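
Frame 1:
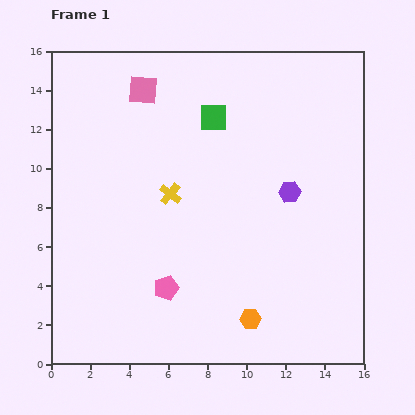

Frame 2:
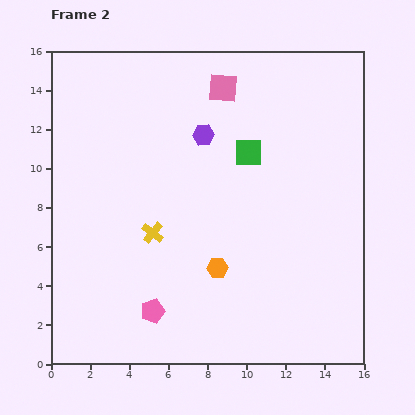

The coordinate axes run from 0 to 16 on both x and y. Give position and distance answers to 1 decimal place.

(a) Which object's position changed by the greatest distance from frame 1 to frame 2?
the purple hexagon

(moved 5.3; next 4.1)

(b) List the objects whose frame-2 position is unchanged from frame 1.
none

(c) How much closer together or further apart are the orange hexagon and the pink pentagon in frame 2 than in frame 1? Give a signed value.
-0.6

Distance in frame 1: 4.6. Distance in frame 2: 4.0.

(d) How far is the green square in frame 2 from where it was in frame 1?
2.5

The green square moved from (8.3, 12.6) to (10.1, 10.8), a distance of √(1.8² + 1.8²) ≈ 2.5.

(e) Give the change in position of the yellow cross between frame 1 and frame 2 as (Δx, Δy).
(-0.9, -2.0)

The yellow cross was at (6.1, 8.7) in frame 1 and (5.2, 6.7) in frame 2.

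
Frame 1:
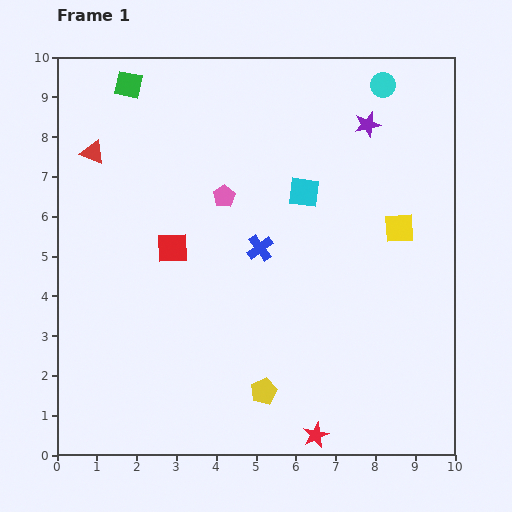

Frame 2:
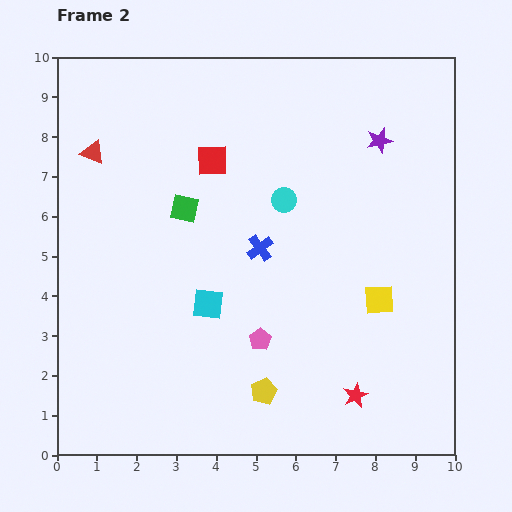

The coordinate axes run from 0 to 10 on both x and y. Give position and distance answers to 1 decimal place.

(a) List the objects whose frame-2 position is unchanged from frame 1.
the blue cross, the red triangle, the yellow pentagon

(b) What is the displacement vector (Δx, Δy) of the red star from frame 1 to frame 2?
(1.0, 1.0)

The red star was at (6.5, 0.5) in frame 1 and (7.5, 1.5) in frame 2.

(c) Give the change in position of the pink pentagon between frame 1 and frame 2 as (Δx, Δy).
(0.9, -3.6)

The pink pentagon was at (4.2, 6.5) in frame 1 and (5.1, 2.9) in frame 2.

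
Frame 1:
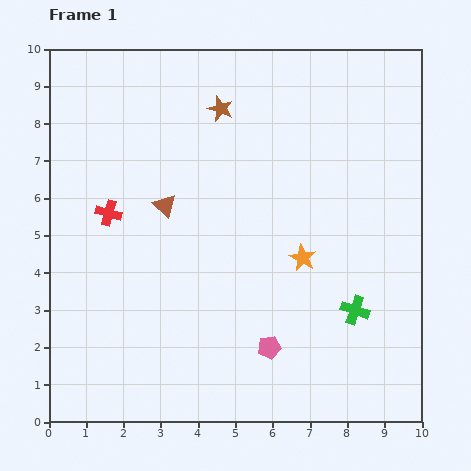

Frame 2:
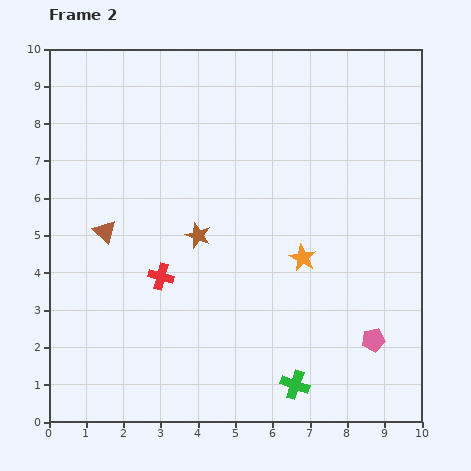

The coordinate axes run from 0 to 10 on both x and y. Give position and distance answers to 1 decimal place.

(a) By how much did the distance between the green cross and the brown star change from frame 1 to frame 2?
-1.7

Distance in frame 1: 6.5. Distance in frame 2: 4.8.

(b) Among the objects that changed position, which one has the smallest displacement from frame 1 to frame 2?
the brown triangle

(moved 1.7)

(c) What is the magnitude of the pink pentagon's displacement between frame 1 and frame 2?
2.8

The pink pentagon moved from (5.9, 2.0) to (8.7, 2.2), a distance of √(2.8² + 0.2²) ≈ 2.8.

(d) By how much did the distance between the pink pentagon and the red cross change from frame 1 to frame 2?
+0.3

Distance in frame 1: 5.6. Distance in frame 2: 5.9.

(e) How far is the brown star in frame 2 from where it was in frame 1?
3.5

The brown star moved from (4.6, 8.4) to (4.0, 5.0), a distance of √(0.6² + 3.4²) ≈ 3.5.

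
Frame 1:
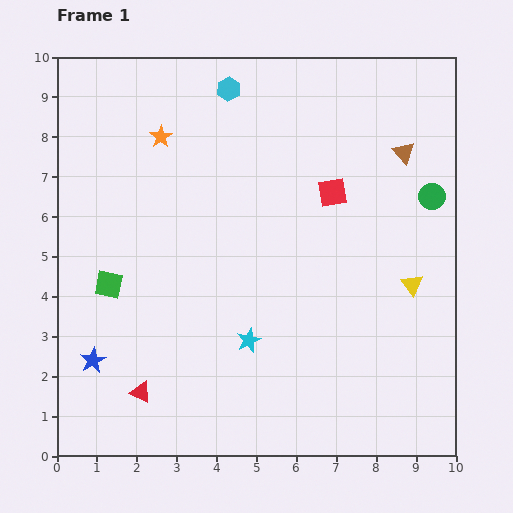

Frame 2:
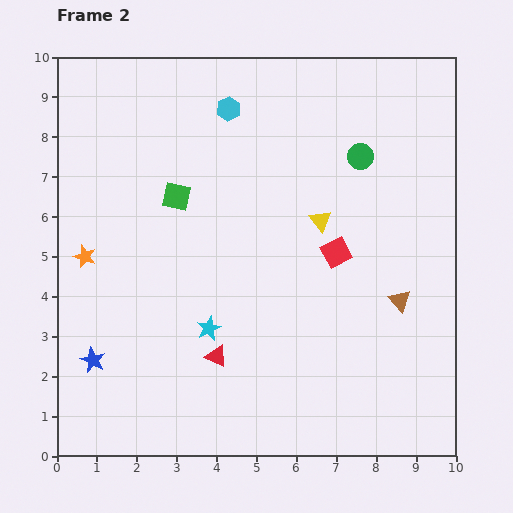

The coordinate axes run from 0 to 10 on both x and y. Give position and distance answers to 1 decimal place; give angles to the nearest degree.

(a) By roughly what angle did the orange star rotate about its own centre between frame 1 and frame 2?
18° counter-clockwise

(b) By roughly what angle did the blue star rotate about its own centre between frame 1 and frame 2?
19° counter-clockwise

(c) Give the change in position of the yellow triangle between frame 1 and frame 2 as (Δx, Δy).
(-2.3, 1.6)

The yellow triangle was at (8.9, 4.3) in frame 1 and (6.6, 5.9) in frame 2.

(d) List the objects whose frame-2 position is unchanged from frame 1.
the blue star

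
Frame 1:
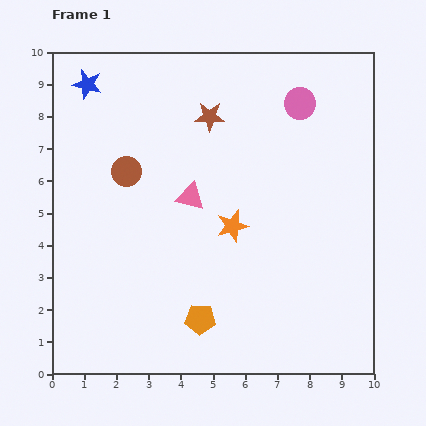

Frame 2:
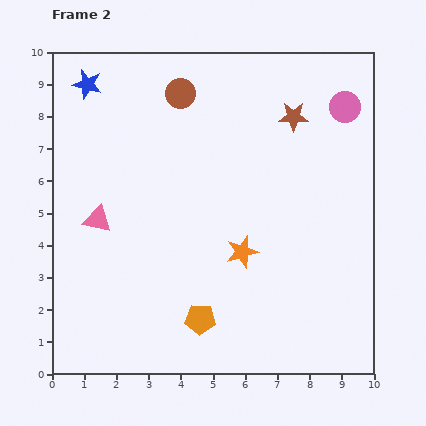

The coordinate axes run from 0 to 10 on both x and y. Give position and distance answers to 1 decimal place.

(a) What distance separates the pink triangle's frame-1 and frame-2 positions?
3.0

The pink triangle moved from (4.3, 5.5) to (1.4, 4.8), a distance of √(2.9² + 0.7²) ≈ 3.0.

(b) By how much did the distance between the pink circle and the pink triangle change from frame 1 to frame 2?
+4.0

Distance in frame 1: 4.5. Distance in frame 2: 8.5.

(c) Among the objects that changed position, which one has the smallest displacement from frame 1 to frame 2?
the orange star

(moved 0.9)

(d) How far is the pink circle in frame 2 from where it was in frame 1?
1.4

The pink circle moved from (7.7, 8.4) to (9.1, 8.3), a distance of √(1.4² + 0.1²) ≈ 1.4.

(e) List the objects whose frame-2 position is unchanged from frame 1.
the blue star, the orange pentagon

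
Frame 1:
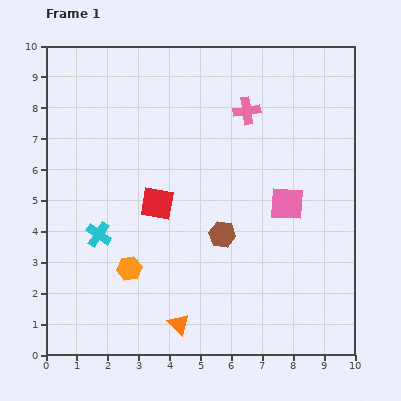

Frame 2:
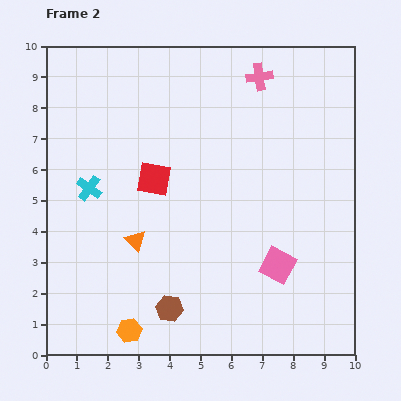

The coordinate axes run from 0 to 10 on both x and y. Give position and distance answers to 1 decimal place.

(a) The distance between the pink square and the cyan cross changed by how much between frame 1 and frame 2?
+0.4

Distance in frame 1: 6.2. Distance in frame 2: 6.6.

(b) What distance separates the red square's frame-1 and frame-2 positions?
0.8

The red square moved from (3.6, 4.9) to (3.5, 5.7), a distance of √(0.1² + 0.8²) ≈ 0.8.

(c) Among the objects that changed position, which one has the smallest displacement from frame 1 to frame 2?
the red square

(moved 0.8)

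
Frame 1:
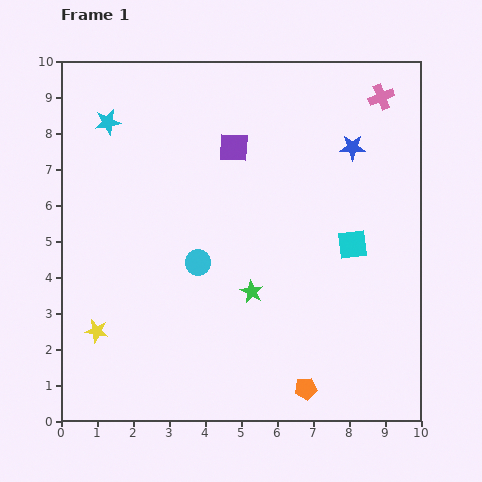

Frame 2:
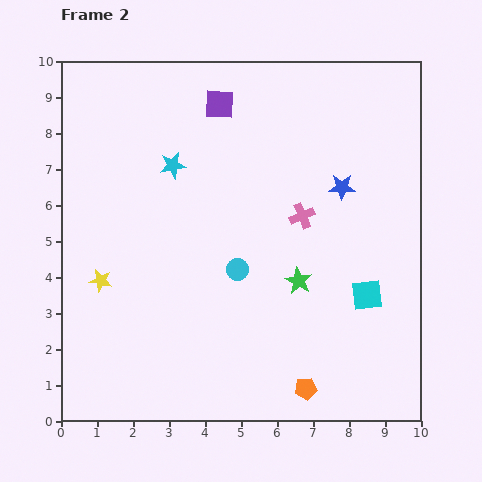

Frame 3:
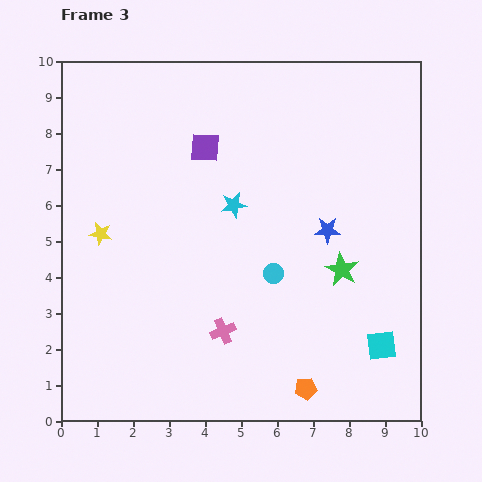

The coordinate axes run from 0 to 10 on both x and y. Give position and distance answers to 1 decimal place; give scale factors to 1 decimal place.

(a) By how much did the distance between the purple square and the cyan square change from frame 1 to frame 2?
+2.4

Distance in frame 1: 4.3. Distance in frame 2: 6.7.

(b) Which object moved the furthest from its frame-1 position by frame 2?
the pink cross

(moved 4.0; next 2.2)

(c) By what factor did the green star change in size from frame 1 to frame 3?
1.5×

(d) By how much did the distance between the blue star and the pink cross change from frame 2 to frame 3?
+2.6

Distance in frame 2: 1.4. Distance in frame 3: 4.0.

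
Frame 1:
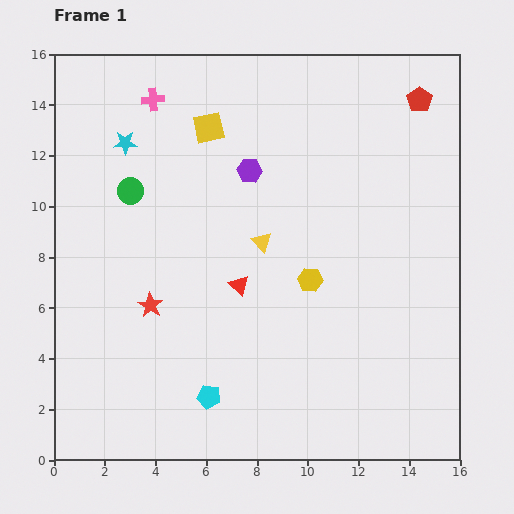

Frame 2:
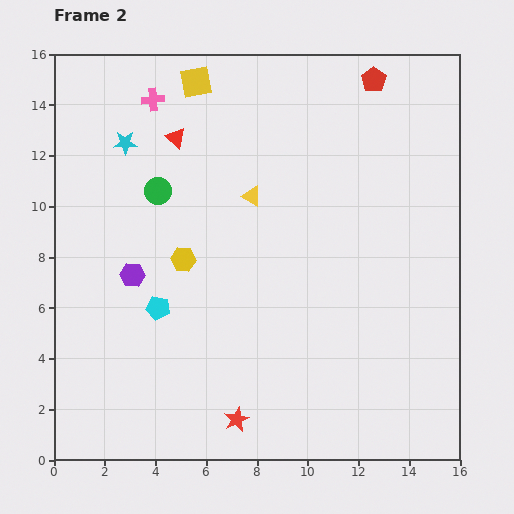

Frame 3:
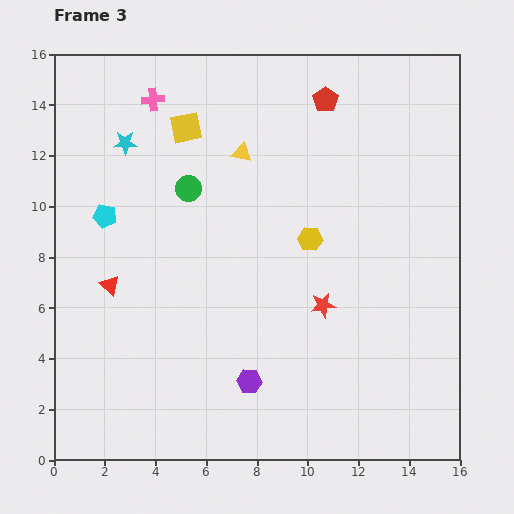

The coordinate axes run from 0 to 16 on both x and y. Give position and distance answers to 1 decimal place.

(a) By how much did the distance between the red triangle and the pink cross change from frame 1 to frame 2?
-6.4

Distance in frame 1: 8.1. Distance in frame 2: 1.7.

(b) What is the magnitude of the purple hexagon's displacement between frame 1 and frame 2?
6.2

The purple hexagon moved from (7.7, 11.4) to (3.1, 7.3), a distance of √(4.6² + 4.1²) ≈ 6.2.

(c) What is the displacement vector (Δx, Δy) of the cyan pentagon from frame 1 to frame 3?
(-4.1, 7.1)

The cyan pentagon was at (6.1, 2.5) in frame 1 and (2.0, 9.6) in frame 3.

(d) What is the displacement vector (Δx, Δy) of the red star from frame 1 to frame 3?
(6.8, 0.0)

The red star was at (3.8, 6.1) in frame 1 and (10.6, 6.1) in frame 3.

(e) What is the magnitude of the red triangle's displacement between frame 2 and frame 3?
6.4

The red triangle moved from (4.8, 12.7) to (2.2, 6.9), a distance of √(2.6² + 5.8²) ≈ 6.4.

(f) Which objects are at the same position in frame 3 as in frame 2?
the cyan star, the pink cross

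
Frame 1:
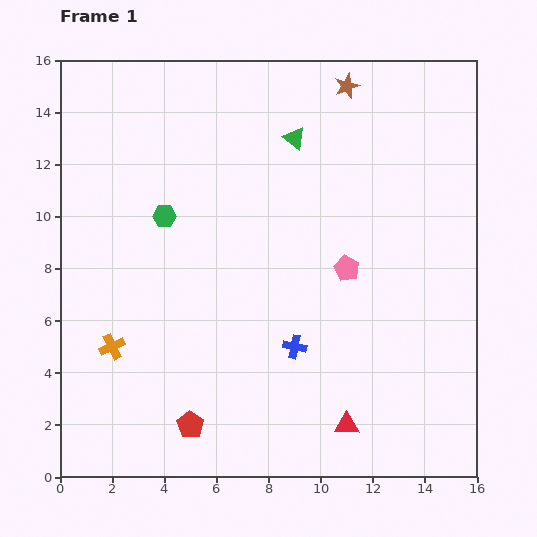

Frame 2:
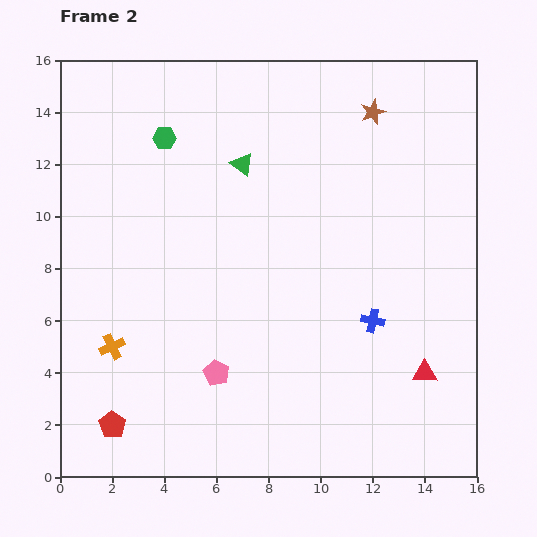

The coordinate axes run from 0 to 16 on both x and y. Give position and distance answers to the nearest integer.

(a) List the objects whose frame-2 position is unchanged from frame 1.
the orange cross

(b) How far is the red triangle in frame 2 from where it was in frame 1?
4

The red triangle moved from (11, 2) to (14, 4), a distance of √(3² + 2²) ≈ 4.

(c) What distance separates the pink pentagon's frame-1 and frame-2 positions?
6

The pink pentagon moved from (11, 8) to (6, 4), a distance of √(5² + 4²) ≈ 6.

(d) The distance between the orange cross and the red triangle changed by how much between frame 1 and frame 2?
+3

Distance in frame 1: 9. Distance in frame 2: 12.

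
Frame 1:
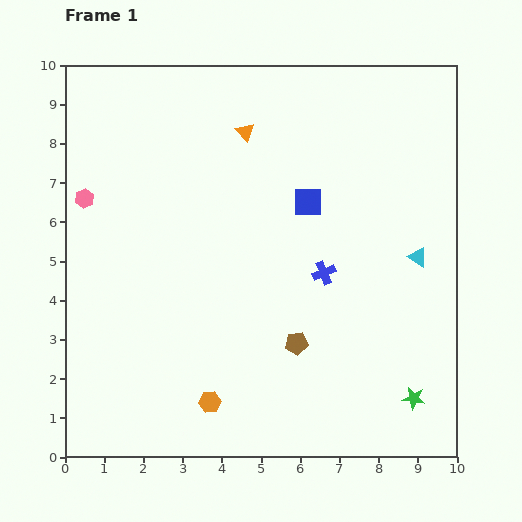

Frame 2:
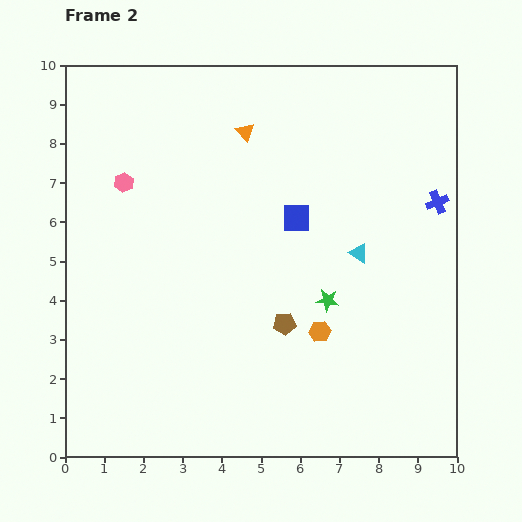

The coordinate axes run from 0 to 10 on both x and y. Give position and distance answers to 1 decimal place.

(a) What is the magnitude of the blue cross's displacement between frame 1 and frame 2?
3.4

The blue cross moved from (6.6, 4.7) to (9.5, 6.5), a distance of √(2.9² + 1.8²) ≈ 3.4.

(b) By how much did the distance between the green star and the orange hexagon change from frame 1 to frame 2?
-4.4

Distance in frame 1: 5.2. Distance in frame 2: 0.8.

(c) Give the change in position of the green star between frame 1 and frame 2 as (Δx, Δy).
(-2.2, 2.5)

The green star was at (8.9, 1.5) in frame 1 and (6.7, 4.0) in frame 2.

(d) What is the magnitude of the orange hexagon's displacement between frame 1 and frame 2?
3.3

The orange hexagon moved from (3.7, 1.4) to (6.5, 3.2), a distance of √(2.8² + 1.8²) ≈ 3.3.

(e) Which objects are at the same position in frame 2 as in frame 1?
the orange triangle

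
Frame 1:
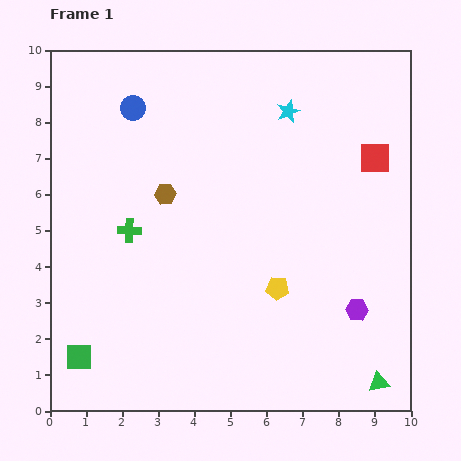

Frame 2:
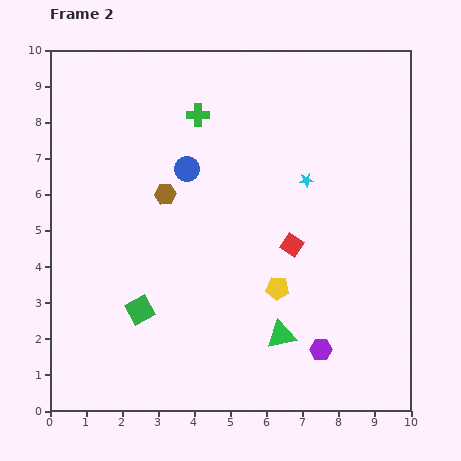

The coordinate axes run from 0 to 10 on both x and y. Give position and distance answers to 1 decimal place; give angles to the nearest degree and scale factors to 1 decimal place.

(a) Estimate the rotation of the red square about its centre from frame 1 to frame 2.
33° clockwise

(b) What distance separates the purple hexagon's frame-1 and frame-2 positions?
1.5

The purple hexagon moved from (8.5, 2.8) to (7.5, 1.7), a distance of √(1.0² + 1.1²) ≈ 1.5.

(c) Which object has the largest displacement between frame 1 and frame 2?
the green cross

(moved 3.7; next 3.3)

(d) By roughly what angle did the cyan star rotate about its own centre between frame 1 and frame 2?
17° clockwise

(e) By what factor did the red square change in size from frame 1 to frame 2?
0.7×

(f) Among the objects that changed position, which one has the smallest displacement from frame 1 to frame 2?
the purple hexagon

(moved 1.5)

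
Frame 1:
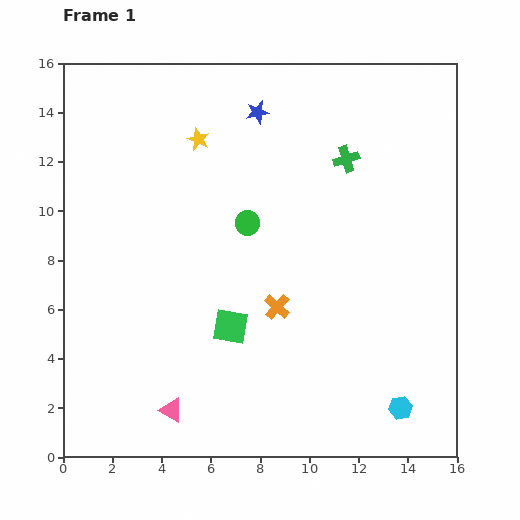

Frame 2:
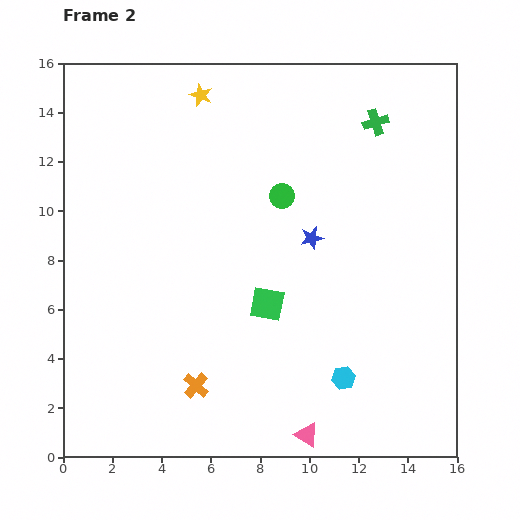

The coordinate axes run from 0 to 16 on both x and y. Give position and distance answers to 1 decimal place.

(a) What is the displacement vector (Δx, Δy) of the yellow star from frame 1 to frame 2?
(0.1, 1.8)

The yellow star was at (5.5, 12.9) in frame 1 and (5.6, 14.7) in frame 2.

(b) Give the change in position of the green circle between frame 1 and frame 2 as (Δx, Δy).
(1.4, 1.1)

The green circle was at (7.5, 9.5) in frame 1 and (8.9, 10.6) in frame 2.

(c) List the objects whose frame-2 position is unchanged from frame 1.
none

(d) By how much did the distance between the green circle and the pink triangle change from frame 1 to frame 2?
+1.6

Distance in frame 1: 8.2. Distance in frame 2: 9.8.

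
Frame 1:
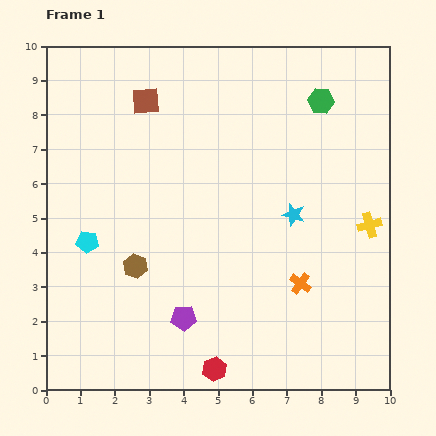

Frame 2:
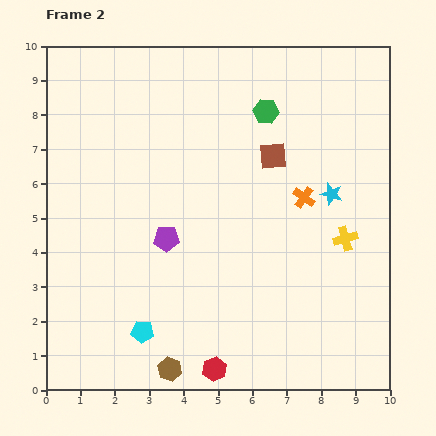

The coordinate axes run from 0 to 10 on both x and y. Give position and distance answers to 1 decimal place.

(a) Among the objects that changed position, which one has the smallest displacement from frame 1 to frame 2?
the yellow cross

(moved 0.8)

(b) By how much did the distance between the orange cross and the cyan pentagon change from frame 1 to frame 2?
-0.2

Distance in frame 1: 6.3. Distance in frame 2: 6.1.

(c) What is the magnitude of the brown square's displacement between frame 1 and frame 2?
4.0

The brown square moved from (2.9, 8.4) to (6.6, 6.8), a distance of √(3.7² + 1.6²) ≈ 4.0.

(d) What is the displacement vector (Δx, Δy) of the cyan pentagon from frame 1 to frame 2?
(1.6, -2.6)

The cyan pentagon was at (1.2, 4.3) in frame 1 and (2.8, 1.7) in frame 2.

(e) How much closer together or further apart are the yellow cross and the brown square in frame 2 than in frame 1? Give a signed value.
-4.2

Distance in frame 1: 7.4. Distance in frame 2: 3.2.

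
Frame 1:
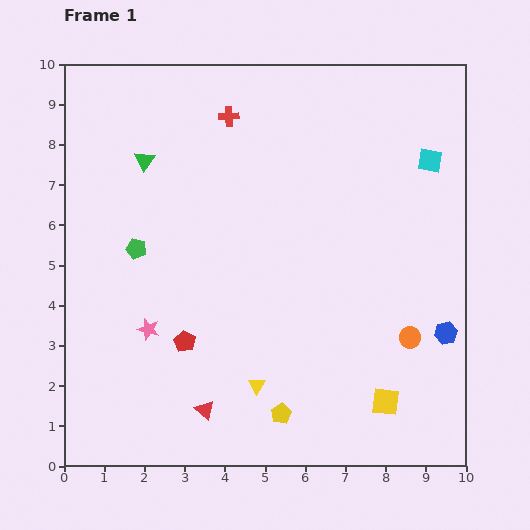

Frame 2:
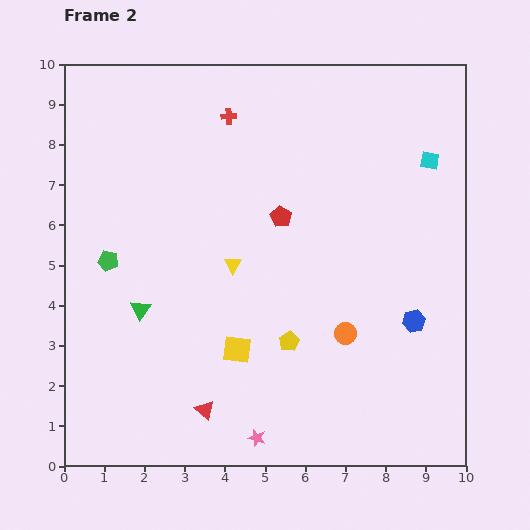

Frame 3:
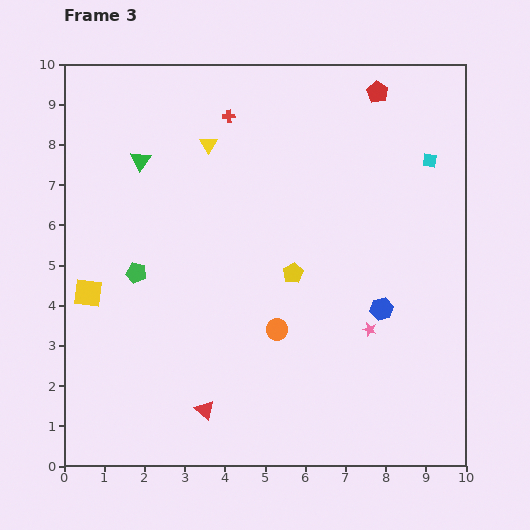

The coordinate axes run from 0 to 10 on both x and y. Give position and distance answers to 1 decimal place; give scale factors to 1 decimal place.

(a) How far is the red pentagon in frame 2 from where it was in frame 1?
3.9

The red pentagon moved from (3.0, 3.1) to (5.4, 6.2), a distance of √(2.4² + 3.1²) ≈ 3.9.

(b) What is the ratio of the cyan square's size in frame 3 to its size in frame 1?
0.6×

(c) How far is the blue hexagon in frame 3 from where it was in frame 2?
0.9

The blue hexagon moved from (8.7, 3.6) to (7.9, 3.9), a distance of √(0.8² + 0.3²) ≈ 0.9.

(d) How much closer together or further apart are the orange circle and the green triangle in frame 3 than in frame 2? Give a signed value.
+0.3

Distance in frame 2: 5.1. Distance in frame 3: 5.4.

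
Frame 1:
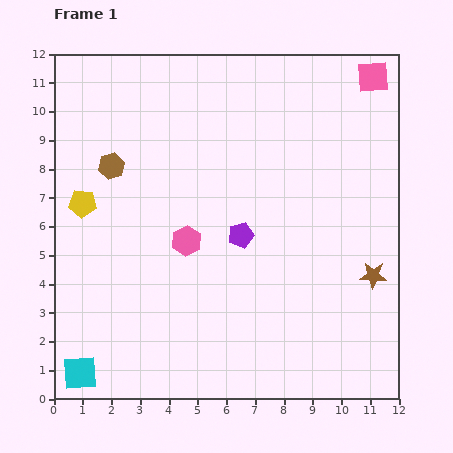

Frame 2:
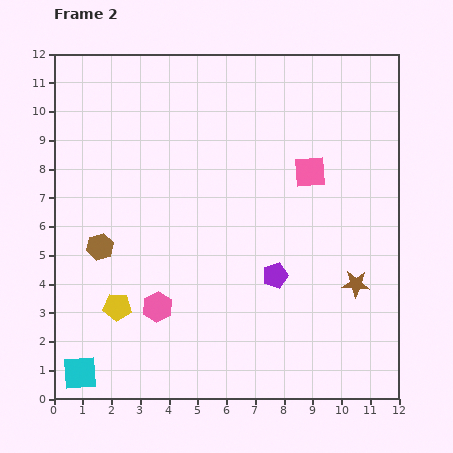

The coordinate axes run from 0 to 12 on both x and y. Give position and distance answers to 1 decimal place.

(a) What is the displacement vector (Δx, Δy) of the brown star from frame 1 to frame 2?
(-0.6, -0.3)

The brown star was at (11.1, 4.3) in frame 1 and (10.5, 4.0) in frame 2.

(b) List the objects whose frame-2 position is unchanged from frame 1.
the cyan square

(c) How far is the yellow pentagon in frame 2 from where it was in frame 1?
3.8

The yellow pentagon moved from (1.0, 6.8) to (2.2, 3.2), a distance of √(1.2² + 3.6²) ≈ 3.8.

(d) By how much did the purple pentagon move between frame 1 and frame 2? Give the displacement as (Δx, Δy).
(1.2, -1.4)

The purple pentagon was at (6.5, 5.7) in frame 1 and (7.7, 4.3) in frame 2.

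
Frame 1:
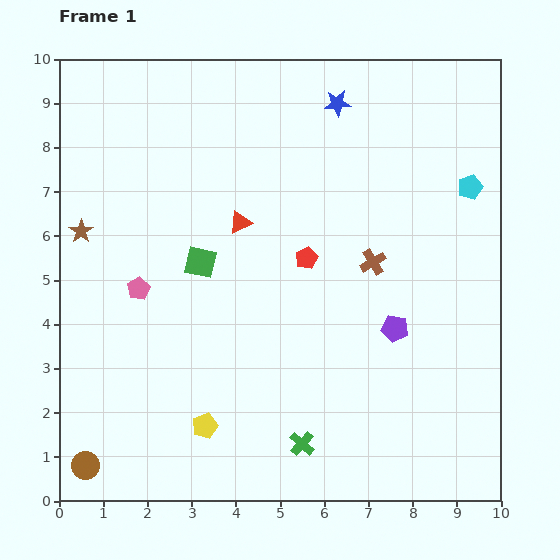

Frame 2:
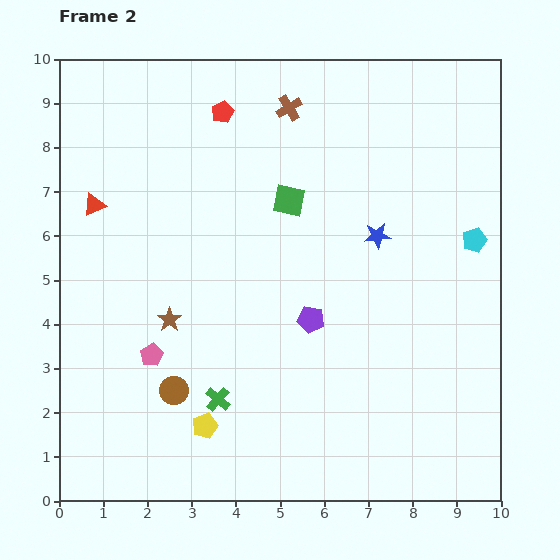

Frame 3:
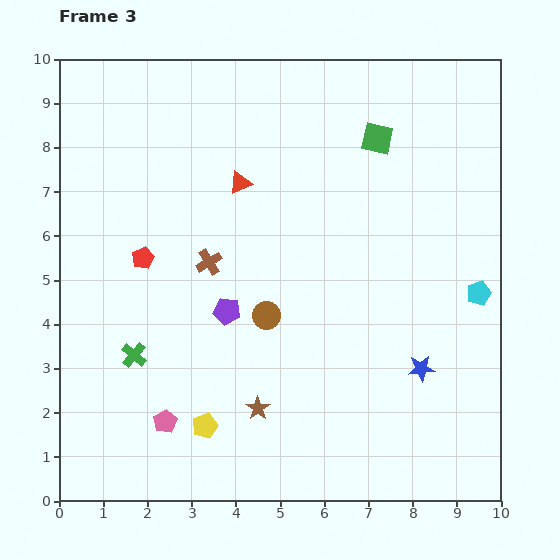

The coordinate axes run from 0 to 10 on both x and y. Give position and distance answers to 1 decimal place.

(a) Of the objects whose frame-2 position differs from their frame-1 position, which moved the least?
the cyan pentagon

(moved 1.2)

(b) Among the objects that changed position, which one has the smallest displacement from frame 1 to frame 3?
the red triangle

(moved 0.9)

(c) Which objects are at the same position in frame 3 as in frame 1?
the yellow pentagon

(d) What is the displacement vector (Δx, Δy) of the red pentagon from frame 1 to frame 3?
(-3.7, 0.0)

The red pentagon was at (5.6, 5.5) in frame 1 and (1.9, 5.5) in frame 3.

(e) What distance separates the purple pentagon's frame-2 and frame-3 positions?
1.9

The purple pentagon moved from (5.7, 4.1) to (3.8, 4.3), a distance of √(1.9² + 0.2²) ≈ 1.9.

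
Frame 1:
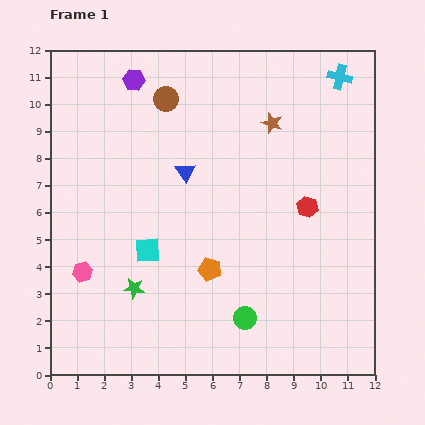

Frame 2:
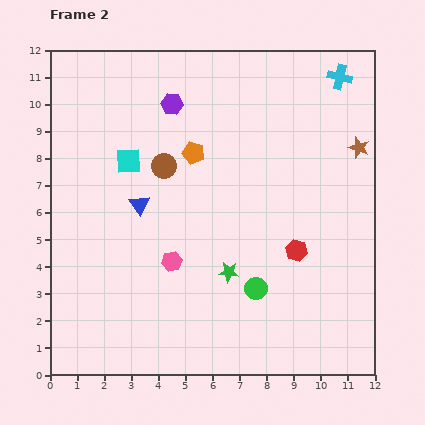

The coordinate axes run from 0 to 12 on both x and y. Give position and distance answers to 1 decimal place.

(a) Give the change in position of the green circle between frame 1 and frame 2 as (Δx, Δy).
(0.4, 1.1)

The green circle was at (7.2, 2.1) in frame 1 and (7.6, 3.2) in frame 2.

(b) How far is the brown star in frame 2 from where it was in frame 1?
3.3

The brown star moved from (8.2, 9.3) to (11.4, 8.4), a distance of √(3.2² + 0.9²) ≈ 3.3.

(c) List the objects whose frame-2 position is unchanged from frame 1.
the cyan cross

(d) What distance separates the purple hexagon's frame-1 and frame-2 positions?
1.7

The purple hexagon moved from (3.1, 10.9) to (4.5, 10.0), a distance of √(1.4² + 0.9²) ≈ 1.7.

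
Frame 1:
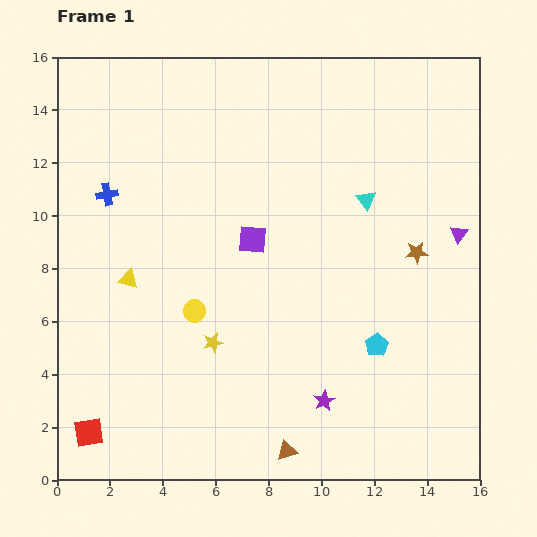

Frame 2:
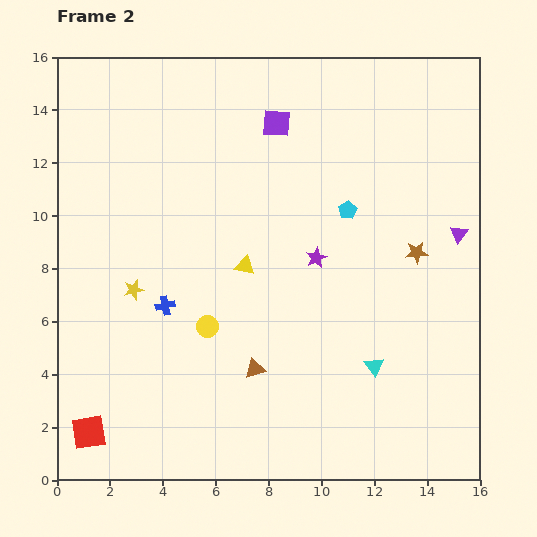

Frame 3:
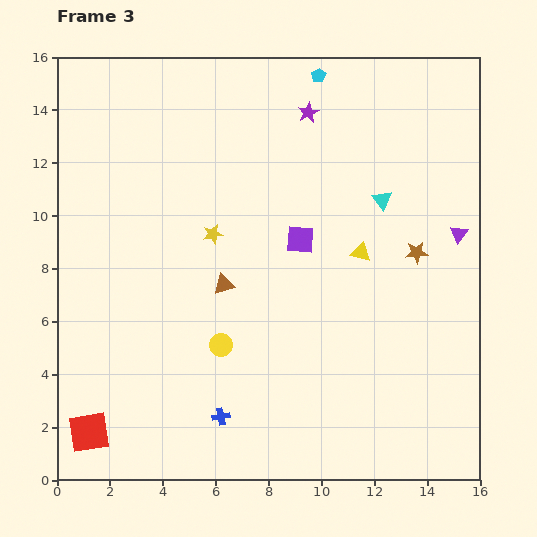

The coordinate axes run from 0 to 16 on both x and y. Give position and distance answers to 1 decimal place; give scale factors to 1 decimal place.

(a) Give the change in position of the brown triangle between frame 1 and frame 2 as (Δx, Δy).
(-1.2, 3.1)

The brown triangle was at (8.7, 1.1) in frame 1 and (7.5, 4.2) in frame 2.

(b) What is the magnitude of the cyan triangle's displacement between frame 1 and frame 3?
0.6

The cyan triangle moved from (11.7, 10.6) to (12.3, 10.6), a distance of √(0.6² + 0.0²) ≈ 0.6.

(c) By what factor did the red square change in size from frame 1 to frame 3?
1.4×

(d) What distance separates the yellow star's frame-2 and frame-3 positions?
3.7

The yellow star moved from (2.9, 7.2) to (5.9, 9.3), a distance of √(3.0² + 2.1²) ≈ 3.7.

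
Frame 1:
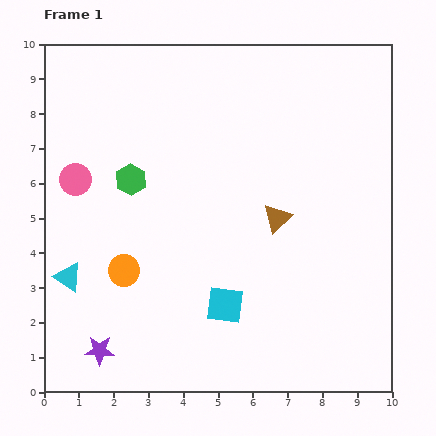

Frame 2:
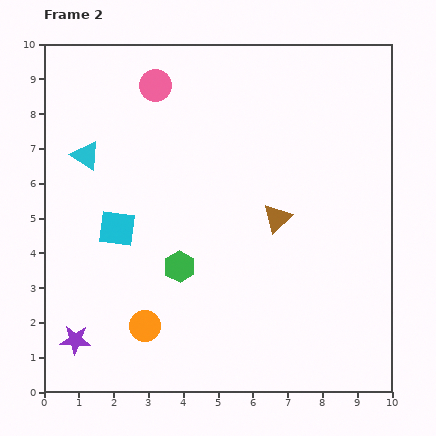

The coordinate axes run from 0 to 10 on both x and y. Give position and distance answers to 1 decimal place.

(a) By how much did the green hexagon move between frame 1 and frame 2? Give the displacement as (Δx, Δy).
(1.4, -2.5)

The green hexagon was at (2.5, 6.1) in frame 1 and (3.9, 3.6) in frame 2.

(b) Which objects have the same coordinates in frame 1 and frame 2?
the brown triangle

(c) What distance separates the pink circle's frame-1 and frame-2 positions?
3.5

The pink circle moved from (0.9, 6.1) to (3.2, 8.8), a distance of √(2.3² + 2.7²) ≈ 3.5.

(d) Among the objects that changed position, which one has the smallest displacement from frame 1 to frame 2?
the purple star

(moved 0.8)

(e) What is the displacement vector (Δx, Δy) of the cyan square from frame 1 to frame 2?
(-3.1, 2.2)

The cyan square was at (5.2, 2.5) in frame 1 and (2.1, 4.7) in frame 2.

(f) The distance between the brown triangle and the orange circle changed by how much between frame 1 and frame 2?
+0.3

Distance in frame 1: 4.6. Distance in frame 2: 4.9.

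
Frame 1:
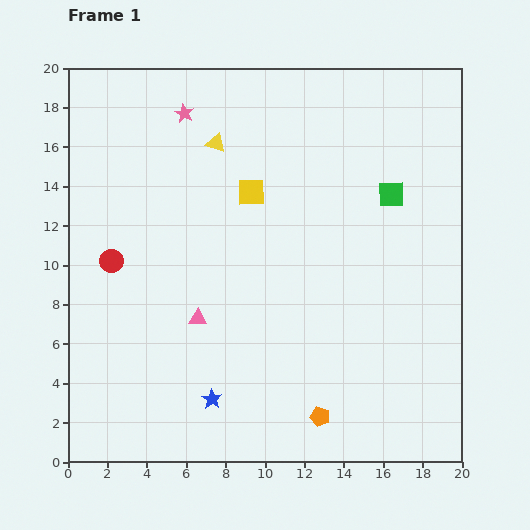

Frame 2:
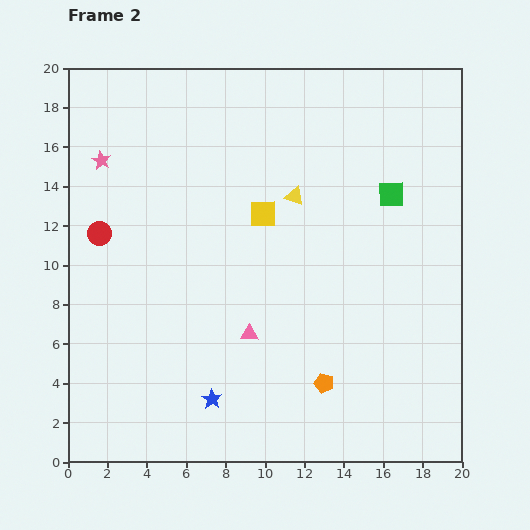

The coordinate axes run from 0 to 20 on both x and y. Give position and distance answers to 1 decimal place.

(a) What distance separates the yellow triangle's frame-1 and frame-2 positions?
4.8

The yellow triangle moved from (7.5, 16.2) to (11.5, 13.5), a distance of √(4.0² + 2.7²) ≈ 4.8.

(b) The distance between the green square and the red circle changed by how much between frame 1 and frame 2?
+0.3

Distance in frame 1: 14.6. Distance in frame 2: 14.9.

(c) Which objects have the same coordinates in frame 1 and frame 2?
the blue star, the green square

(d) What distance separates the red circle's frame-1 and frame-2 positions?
1.5

The red circle moved from (2.2, 10.2) to (1.6, 11.6), a distance of √(0.6² + 1.4²) ≈ 1.5.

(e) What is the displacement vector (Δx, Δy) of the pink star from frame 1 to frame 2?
(-4.2, -2.4)

The pink star was at (5.9, 17.7) in frame 1 and (1.7, 15.3) in frame 2.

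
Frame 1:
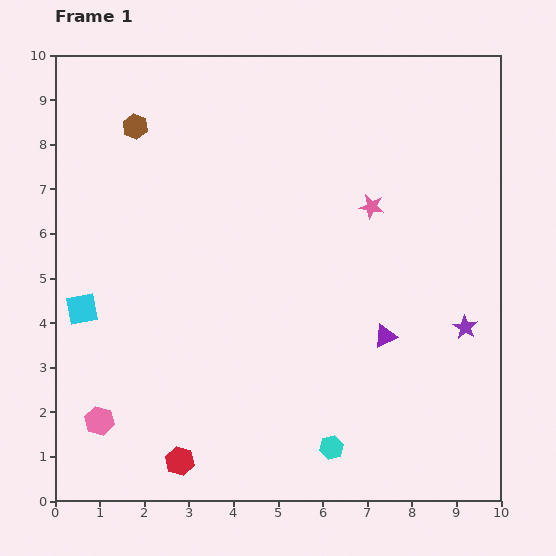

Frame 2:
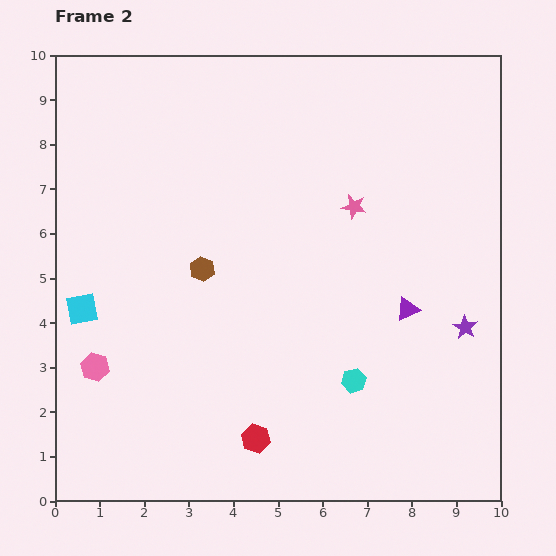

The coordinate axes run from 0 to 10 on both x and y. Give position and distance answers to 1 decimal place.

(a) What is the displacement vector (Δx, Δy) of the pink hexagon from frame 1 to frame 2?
(-0.1, 1.2)

The pink hexagon was at (1.0, 1.8) in frame 1 and (0.9, 3.0) in frame 2.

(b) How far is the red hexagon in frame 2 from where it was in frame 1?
1.8

The red hexagon moved from (2.8, 0.9) to (4.5, 1.4), a distance of √(1.7² + 0.5²) ≈ 1.8.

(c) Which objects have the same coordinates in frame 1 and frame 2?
the cyan square, the purple star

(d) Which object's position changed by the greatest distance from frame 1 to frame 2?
the brown hexagon

(moved 3.5; next 1.8)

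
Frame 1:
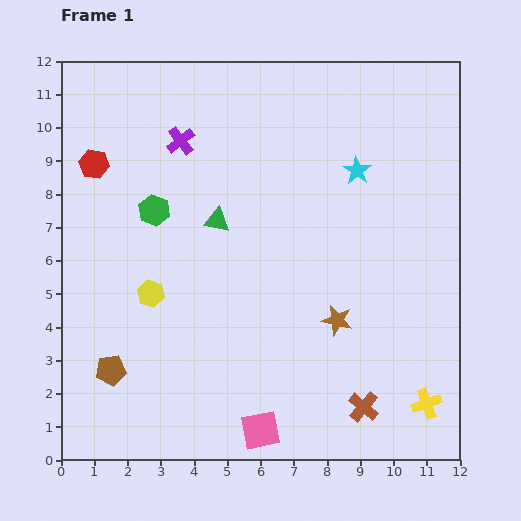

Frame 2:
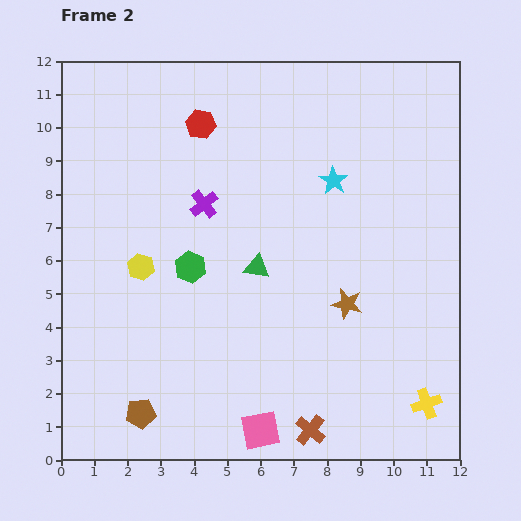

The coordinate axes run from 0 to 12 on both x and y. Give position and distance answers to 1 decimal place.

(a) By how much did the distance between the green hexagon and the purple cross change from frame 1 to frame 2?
-0.3

Distance in frame 1: 2.2. Distance in frame 2: 1.9.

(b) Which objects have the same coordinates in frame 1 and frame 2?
the pink square, the yellow cross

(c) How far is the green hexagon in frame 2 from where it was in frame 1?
2.0

The green hexagon moved from (2.8, 7.5) to (3.9, 5.8), a distance of √(1.1² + 1.7²) ≈ 2.0.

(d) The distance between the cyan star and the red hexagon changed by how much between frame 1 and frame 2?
-3.6

Distance in frame 1: 7.9. Distance in frame 2: 4.3.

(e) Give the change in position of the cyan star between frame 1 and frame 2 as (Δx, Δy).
(-0.7, -0.3)

The cyan star was at (8.9, 8.7) in frame 1 and (8.2, 8.4) in frame 2.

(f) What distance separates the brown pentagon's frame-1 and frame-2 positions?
1.6

The brown pentagon moved from (1.5, 2.7) to (2.4, 1.4), a distance of √(0.9² + 1.3²) ≈ 1.6.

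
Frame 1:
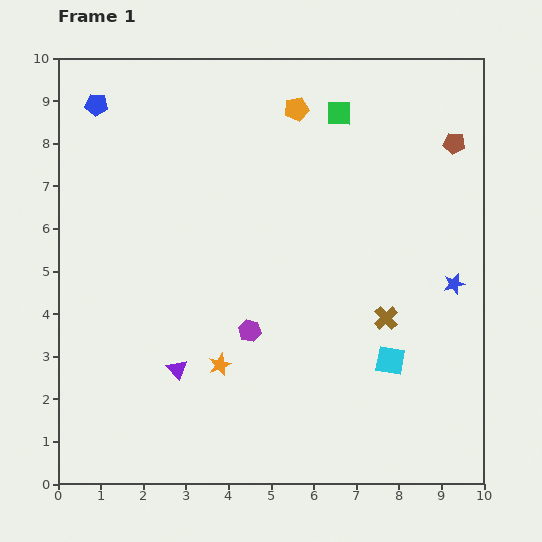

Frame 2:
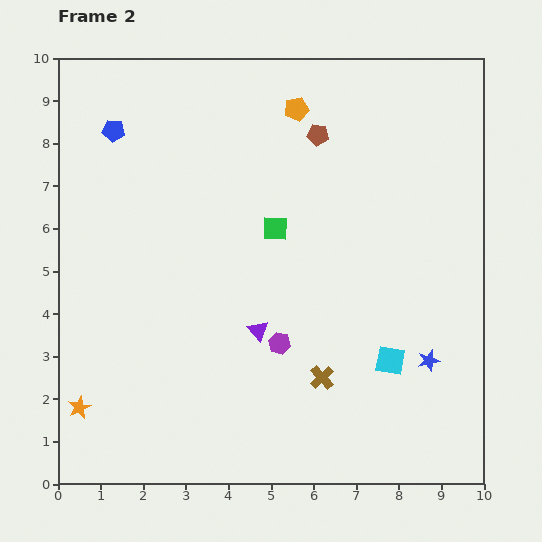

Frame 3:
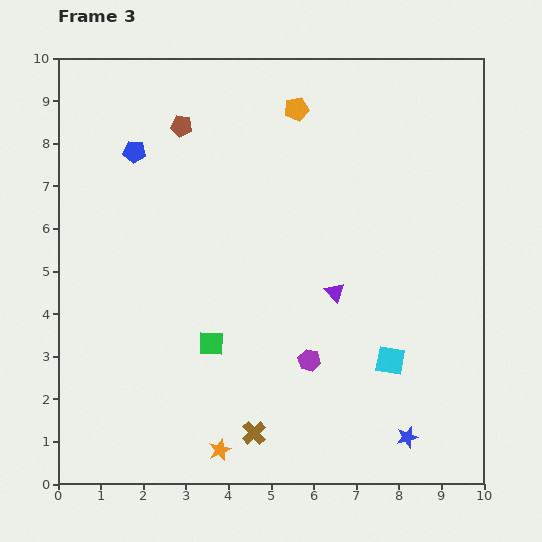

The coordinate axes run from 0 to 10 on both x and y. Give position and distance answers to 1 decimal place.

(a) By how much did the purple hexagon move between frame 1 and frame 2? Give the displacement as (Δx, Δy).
(0.7, -0.3)

The purple hexagon was at (4.5, 3.6) in frame 1 and (5.2, 3.3) in frame 2.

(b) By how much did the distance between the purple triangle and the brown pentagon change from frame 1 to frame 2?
-3.6

Distance in frame 1: 8.4. Distance in frame 2: 4.8.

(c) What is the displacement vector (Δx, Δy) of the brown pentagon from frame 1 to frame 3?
(-6.4, 0.4)

The brown pentagon was at (9.3, 8.0) in frame 1 and (2.9, 8.4) in frame 3.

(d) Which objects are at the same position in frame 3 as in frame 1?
the cyan square, the orange pentagon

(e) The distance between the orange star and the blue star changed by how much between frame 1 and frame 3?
-1.4

Distance in frame 1: 5.8. Distance in frame 3: 4.4.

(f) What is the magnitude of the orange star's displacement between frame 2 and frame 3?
3.4

The orange star moved from (0.5, 1.8) to (3.8, 0.8), a distance of √(3.3² + 1.0²) ≈ 3.4.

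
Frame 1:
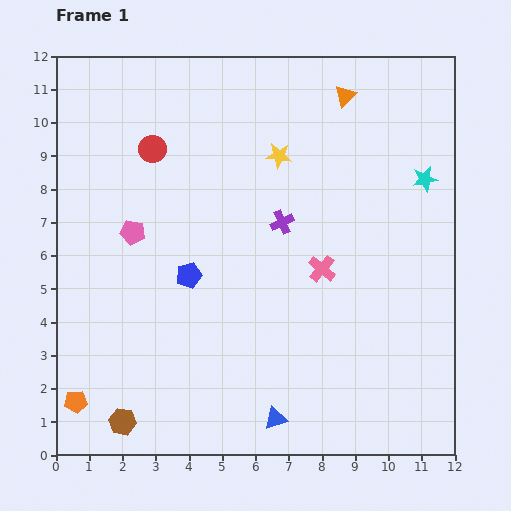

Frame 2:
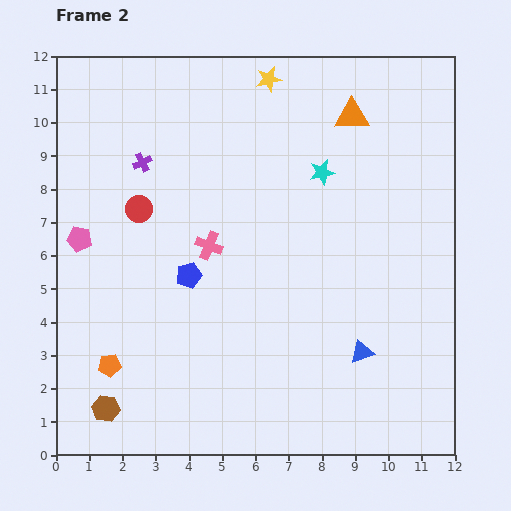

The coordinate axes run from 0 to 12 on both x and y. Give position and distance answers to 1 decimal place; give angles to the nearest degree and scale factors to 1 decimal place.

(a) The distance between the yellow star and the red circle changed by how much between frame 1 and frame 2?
+1.7

Distance in frame 1: 3.8. Distance in frame 2: 5.5.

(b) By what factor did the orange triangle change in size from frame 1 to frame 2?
1.6×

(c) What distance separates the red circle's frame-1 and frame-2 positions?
1.8

The red circle moved from (2.9, 9.2) to (2.5, 7.4), a distance of √(0.4² + 1.8²) ≈ 1.8.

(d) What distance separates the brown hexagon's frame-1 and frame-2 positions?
0.6

The brown hexagon moved from (2.0, 1.0) to (1.5, 1.4), a distance of √(0.5² + 0.4²) ≈ 0.6.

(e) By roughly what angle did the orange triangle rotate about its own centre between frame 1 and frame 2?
44° clockwise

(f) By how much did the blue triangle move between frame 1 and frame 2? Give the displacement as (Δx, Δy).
(2.6, 2.0)

The blue triangle was at (6.6, 1.1) in frame 1 and (9.2, 3.1) in frame 2.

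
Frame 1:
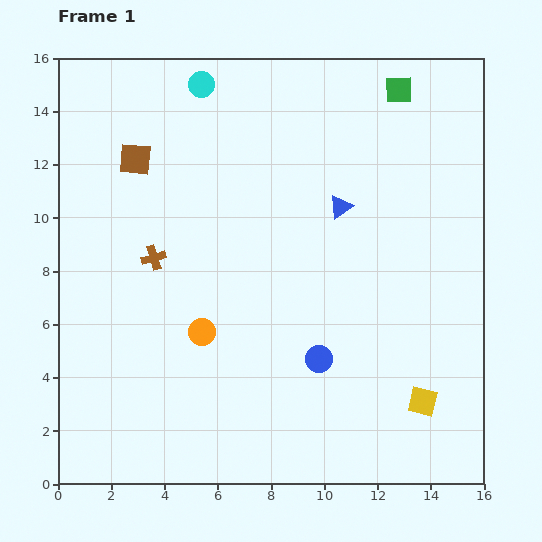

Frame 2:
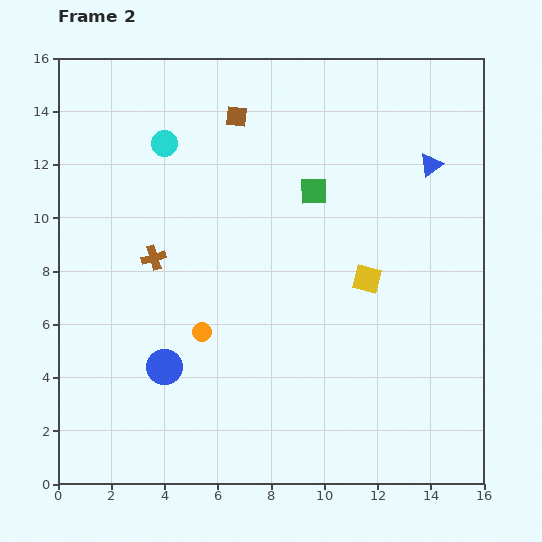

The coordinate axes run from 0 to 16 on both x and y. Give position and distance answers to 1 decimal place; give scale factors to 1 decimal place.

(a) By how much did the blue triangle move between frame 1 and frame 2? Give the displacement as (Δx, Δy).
(3.4, 1.6)

The blue triangle was at (10.6, 10.4) in frame 1 and (14.0, 12.0) in frame 2.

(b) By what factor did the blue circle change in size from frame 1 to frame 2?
1.3×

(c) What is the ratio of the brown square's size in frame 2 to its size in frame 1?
0.6×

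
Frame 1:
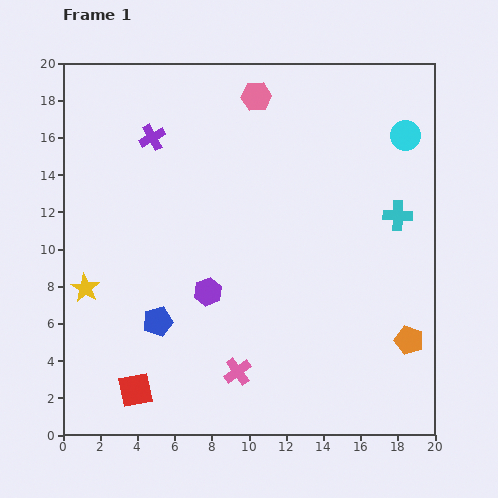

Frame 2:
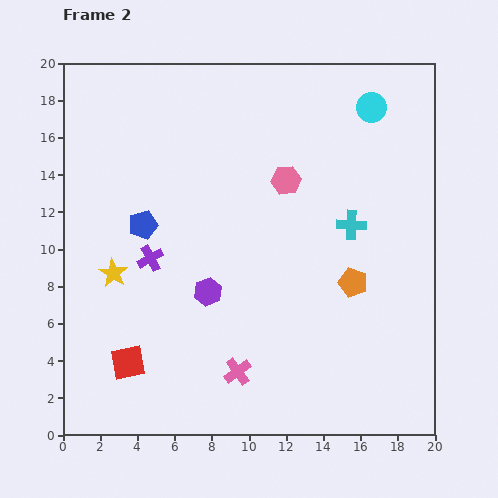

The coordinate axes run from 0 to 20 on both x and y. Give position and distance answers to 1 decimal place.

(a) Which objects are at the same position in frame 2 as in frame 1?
the pink cross, the purple hexagon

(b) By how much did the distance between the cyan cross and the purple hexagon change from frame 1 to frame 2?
-2.5

Distance in frame 1: 11.0. Distance in frame 2: 8.5.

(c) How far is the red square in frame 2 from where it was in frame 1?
1.6

The red square moved from (3.9, 2.4) to (3.5, 3.9), a distance of √(0.4² + 1.5²) ≈ 1.6.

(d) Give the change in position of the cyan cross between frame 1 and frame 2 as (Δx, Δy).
(-2.5, -0.5)

The cyan cross was at (18.0, 11.8) in frame 1 and (15.5, 11.3) in frame 2.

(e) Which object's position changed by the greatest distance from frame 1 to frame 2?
the purple cross

(moved 6.5; next 5.3)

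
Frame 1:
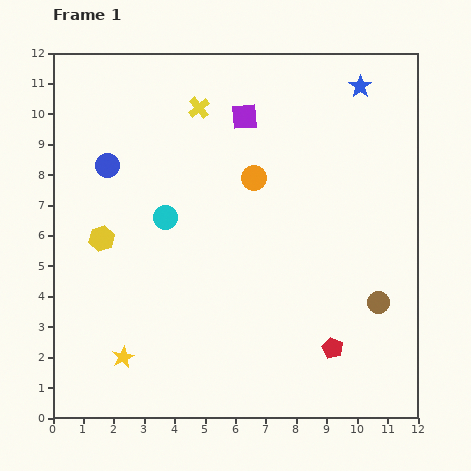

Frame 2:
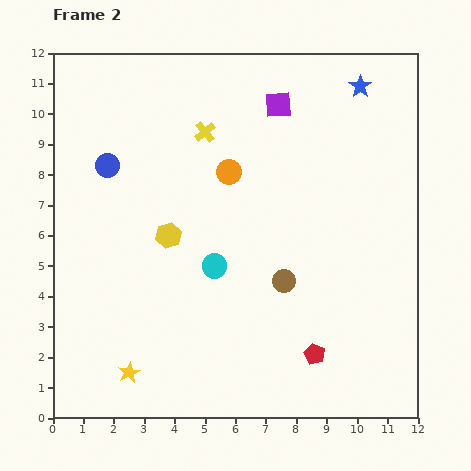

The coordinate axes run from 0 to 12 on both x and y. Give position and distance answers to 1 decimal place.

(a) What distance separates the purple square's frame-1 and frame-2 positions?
1.2

The purple square moved from (6.3, 9.9) to (7.4, 10.3), a distance of √(1.1² + 0.4²) ≈ 1.2.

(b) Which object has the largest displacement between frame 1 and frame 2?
the brown circle

(moved 3.2; next 2.3)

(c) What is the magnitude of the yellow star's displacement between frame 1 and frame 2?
0.5

The yellow star moved from (2.3, 2.0) to (2.5, 1.5), a distance of √(0.2² + 0.5²) ≈ 0.5.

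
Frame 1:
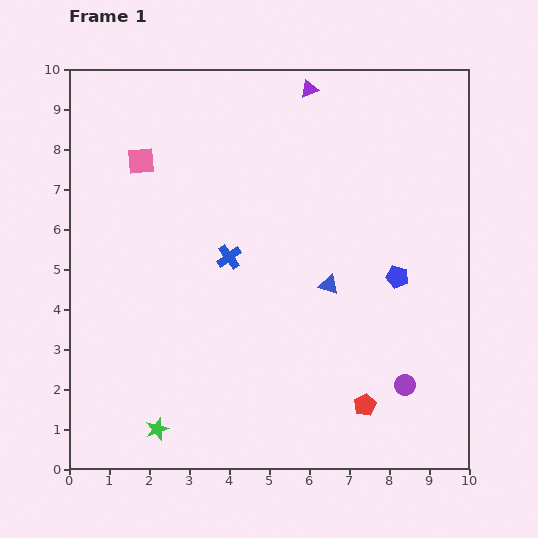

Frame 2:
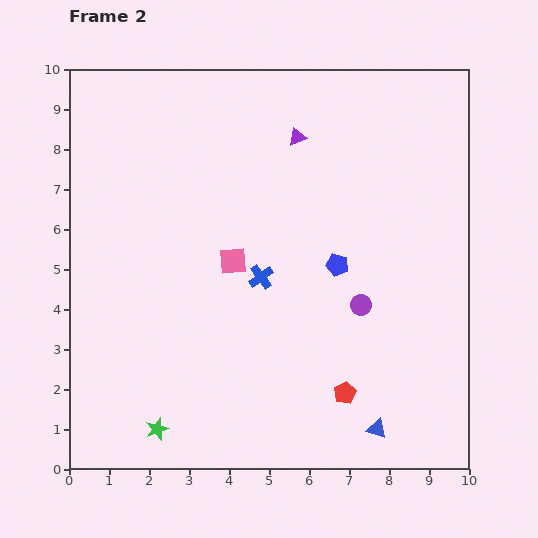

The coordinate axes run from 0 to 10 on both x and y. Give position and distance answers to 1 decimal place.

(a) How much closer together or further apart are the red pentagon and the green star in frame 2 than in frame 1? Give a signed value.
-0.4

Distance in frame 1: 5.2. Distance in frame 2: 4.8.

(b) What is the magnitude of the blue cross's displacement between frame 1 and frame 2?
0.9

The blue cross moved from (4.0, 5.3) to (4.8, 4.8), a distance of √(0.8² + 0.5²) ≈ 0.9.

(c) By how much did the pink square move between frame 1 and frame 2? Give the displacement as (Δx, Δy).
(2.3, -2.5)

The pink square was at (1.8, 7.7) in frame 1 and (4.1, 5.2) in frame 2.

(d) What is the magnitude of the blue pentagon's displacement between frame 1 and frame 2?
1.5

The blue pentagon moved from (8.2, 4.8) to (6.7, 5.1), a distance of √(1.5² + 0.3²) ≈ 1.5.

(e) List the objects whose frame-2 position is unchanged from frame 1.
the green star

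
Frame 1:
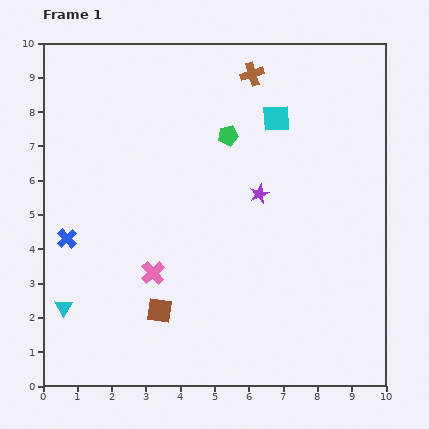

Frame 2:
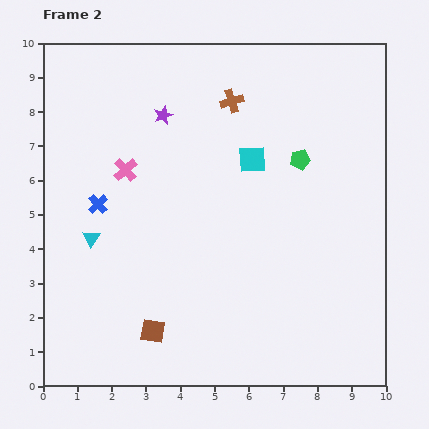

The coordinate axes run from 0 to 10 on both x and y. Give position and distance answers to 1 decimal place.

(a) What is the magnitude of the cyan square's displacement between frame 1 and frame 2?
1.4

The cyan square moved from (6.8, 7.8) to (6.1, 6.6), a distance of √(0.7² + 1.2²) ≈ 1.4.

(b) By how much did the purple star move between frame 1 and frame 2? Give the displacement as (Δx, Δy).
(-2.8, 2.3)

The purple star was at (6.3, 5.6) in frame 1 and (3.5, 7.9) in frame 2.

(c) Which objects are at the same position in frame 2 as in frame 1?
none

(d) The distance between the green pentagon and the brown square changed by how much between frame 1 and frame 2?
+1.1

Distance in frame 1: 5.5. Distance in frame 2: 6.6.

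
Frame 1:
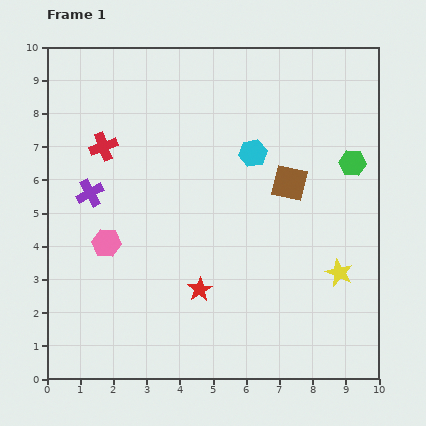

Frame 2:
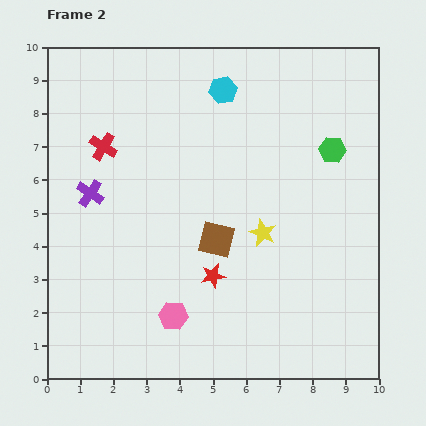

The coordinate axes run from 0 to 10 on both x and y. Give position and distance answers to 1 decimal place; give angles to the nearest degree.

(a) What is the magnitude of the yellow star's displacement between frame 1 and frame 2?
2.6

The yellow star moved from (8.8, 3.2) to (6.5, 4.4), a distance of √(2.3² + 1.2²) ≈ 2.6.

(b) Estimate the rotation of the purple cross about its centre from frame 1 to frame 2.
27° counter-clockwise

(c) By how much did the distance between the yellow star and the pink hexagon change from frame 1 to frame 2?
-3.4

Distance in frame 1: 7.1. Distance in frame 2: 3.7.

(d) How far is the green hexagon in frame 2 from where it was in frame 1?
0.7

The green hexagon moved from (9.2, 6.5) to (8.6, 6.9), a distance of √(0.6² + 0.4²) ≈ 0.7.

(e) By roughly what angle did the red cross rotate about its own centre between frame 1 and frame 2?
40° counter-clockwise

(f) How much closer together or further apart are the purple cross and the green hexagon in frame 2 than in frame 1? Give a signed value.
-0.6

Distance in frame 1: 8.0. Distance in frame 2: 7.4.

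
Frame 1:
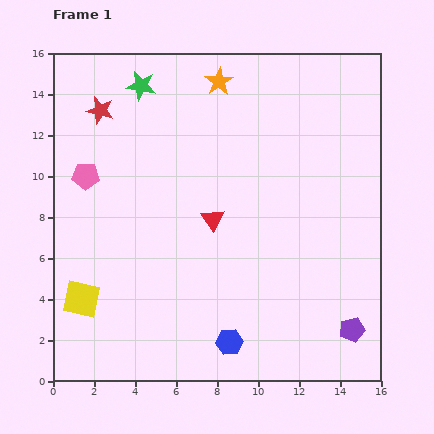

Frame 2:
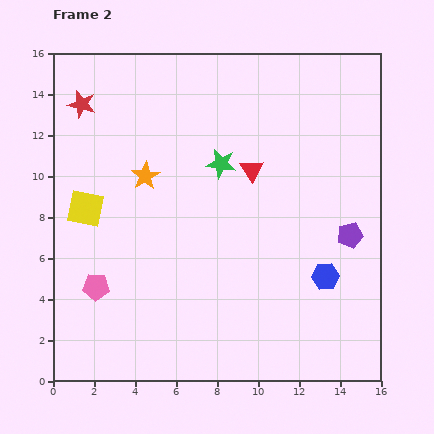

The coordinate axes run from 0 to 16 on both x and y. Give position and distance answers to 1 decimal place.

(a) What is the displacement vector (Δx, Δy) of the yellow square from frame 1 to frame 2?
(0.2, 4.4)

The yellow square was at (1.4, 4.0) in frame 1 and (1.6, 8.4) in frame 2.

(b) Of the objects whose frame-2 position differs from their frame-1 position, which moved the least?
the red star

(moved 0.9)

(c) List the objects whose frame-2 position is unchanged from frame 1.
none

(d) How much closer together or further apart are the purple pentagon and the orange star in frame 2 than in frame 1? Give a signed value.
-3.3

Distance in frame 1: 13.7. Distance in frame 2: 10.4.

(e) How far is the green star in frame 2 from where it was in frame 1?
5.4

The green star moved from (4.3, 14.4) to (8.2, 10.6), a distance of √(3.9² + 3.8²) ≈ 5.4.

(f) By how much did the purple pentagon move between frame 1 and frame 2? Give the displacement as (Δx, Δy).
(-0.1, 4.6)

The purple pentagon was at (14.6, 2.5) in frame 1 and (14.5, 7.1) in frame 2.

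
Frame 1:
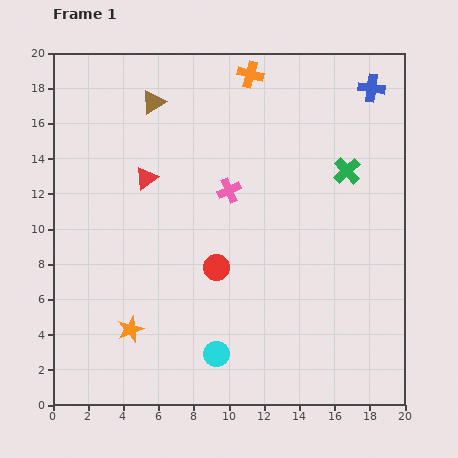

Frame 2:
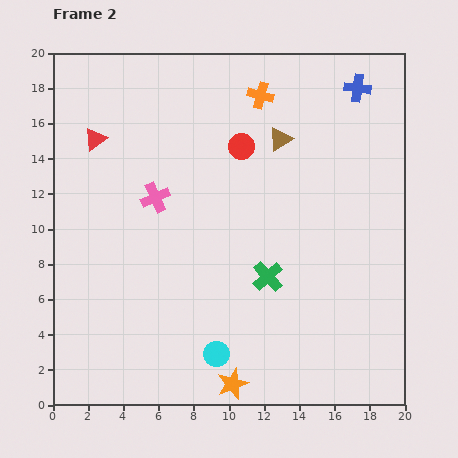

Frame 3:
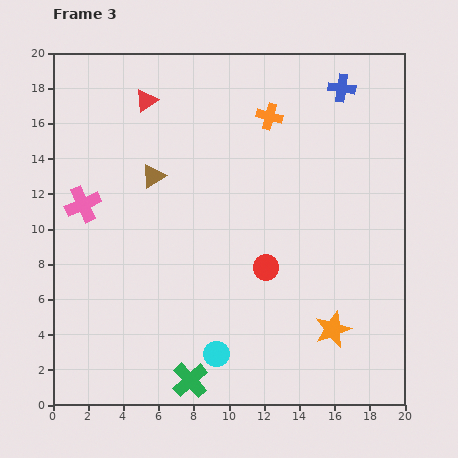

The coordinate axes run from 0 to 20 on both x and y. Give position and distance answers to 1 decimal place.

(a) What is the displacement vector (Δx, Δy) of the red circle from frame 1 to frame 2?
(1.4, 6.9)

The red circle was at (9.3, 7.8) in frame 1 and (10.7, 14.7) in frame 2.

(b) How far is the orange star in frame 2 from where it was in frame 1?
6.6

The orange star moved from (4.4, 4.3) to (10.2, 1.2), a distance of √(5.8² + 3.1²) ≈ 6.6.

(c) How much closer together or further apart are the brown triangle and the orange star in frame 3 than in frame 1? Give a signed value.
+0.4

Distance in frame 1: 13.0. Distance in frame 3: 13.4.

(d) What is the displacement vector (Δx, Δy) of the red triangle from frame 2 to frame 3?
(2.9, 2.2)

The red triangle was at (2.4, 15.1) in frame 2 and (5.3, 17.3) in frame 3.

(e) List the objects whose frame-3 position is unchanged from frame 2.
the cyan circle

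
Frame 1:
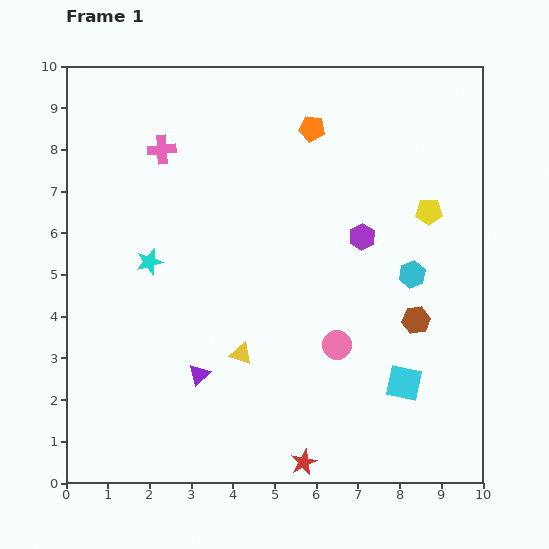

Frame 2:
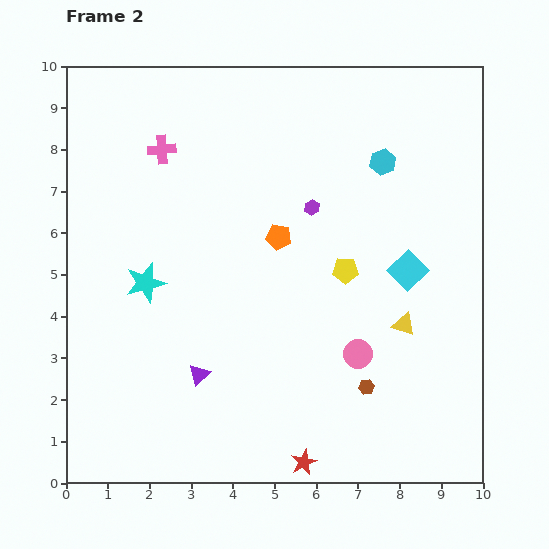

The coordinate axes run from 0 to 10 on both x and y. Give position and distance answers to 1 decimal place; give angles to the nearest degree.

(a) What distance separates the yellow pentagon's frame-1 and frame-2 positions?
2.4

The yellow pentagon moved from (8.7, 6.5) to (6.7, 5.1), a distance of √(2.0² + 1.4²) ≈ 2.4.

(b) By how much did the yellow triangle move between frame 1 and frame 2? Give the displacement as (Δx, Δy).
(3.9, 0.7)

The yellow triangle was at (4.2, 3.1) in frame 1 and (8.1, 3.8) in frame 2.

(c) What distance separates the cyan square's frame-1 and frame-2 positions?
2.7

The cyan square moved from (8.1, 2.4) to (8.2, 5.1), a distance of √(0.1² + 2.7²) ≈ 2.7.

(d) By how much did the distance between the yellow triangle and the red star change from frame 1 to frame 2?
+1.1

Distance in frame 1: 3.0. Distance in frame 2: 4.1.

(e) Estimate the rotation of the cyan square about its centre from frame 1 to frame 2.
33° clockwise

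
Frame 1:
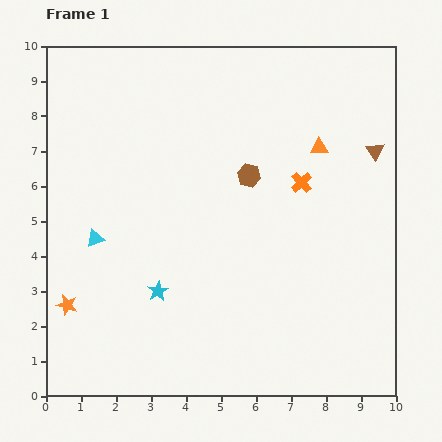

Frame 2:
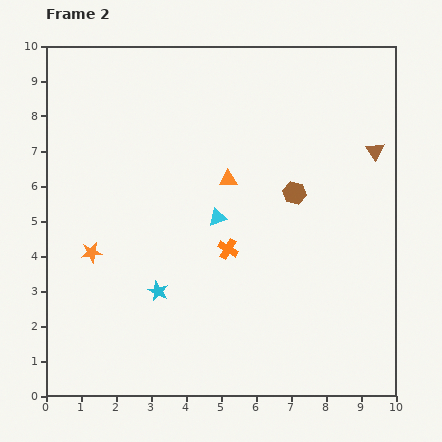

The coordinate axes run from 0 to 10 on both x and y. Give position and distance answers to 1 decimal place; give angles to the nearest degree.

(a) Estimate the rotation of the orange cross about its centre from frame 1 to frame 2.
17° counter-clockwise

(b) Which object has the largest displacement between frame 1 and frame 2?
the cyan triangle

(moved 3.6; next 2.8)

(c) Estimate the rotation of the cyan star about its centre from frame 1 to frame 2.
17° counter-clockwise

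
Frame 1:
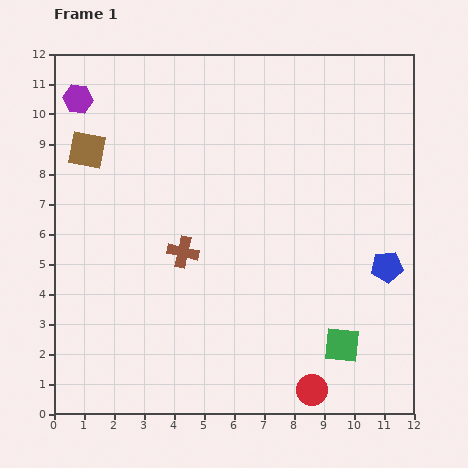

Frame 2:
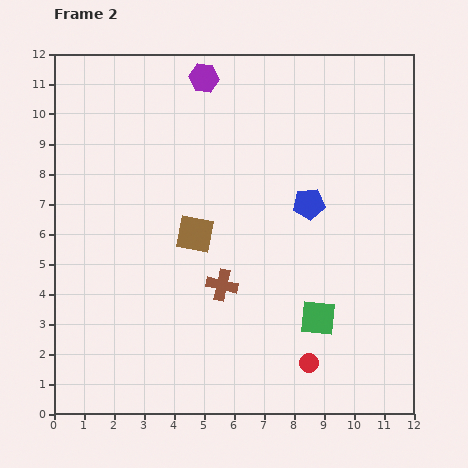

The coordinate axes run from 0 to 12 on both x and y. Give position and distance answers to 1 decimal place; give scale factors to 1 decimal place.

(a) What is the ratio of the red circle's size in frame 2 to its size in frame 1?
0.6×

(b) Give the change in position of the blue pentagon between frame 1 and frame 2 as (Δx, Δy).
(-2.6, 2.1)

The blue pentagon was at (11.1, 4.9) in frame 1 and (8.5, 7.0) in frame 2.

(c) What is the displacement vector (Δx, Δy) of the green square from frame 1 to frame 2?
(-0.8, 0.9)

The green square was at (9.6, 2.3) in frame 1 and (8.8, 3.2) in frame 2.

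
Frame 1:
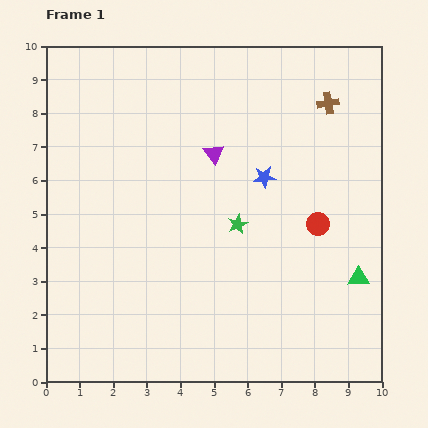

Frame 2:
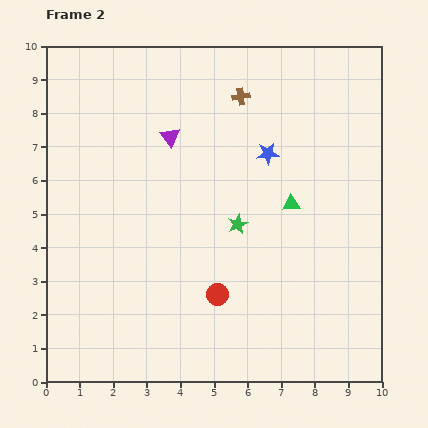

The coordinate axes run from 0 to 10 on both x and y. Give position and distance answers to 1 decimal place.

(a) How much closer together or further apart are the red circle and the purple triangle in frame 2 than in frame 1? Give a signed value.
+1.2

Distance in frame 1: 3.7. Distance in frame 2: 4.9.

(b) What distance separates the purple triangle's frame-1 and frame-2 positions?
1.4

The purple triangle moved from (5.0, 6.8) to (3.7, 7.3), a distance of √(1.3² + 0.5²) ≈ 1.4.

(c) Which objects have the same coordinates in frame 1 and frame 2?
the green star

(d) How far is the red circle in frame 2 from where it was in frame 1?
3.7

The red circle moved from (8.1, 4.7) to (5.1, 2.6), a distance of √(3.0² + 2.1²) ≈ 3.7.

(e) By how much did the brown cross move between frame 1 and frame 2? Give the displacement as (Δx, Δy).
(-2.6, 0.2)

The brown cross was at (8.4, 8.3) in frame 1 and (5.8, 8.5) in frame 2.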